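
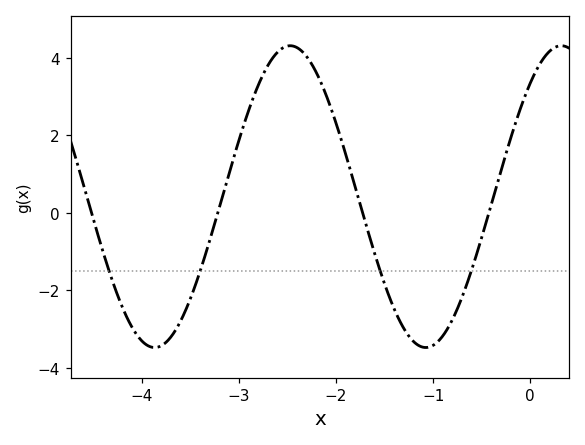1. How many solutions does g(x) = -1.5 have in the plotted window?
4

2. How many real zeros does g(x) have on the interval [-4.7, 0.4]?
4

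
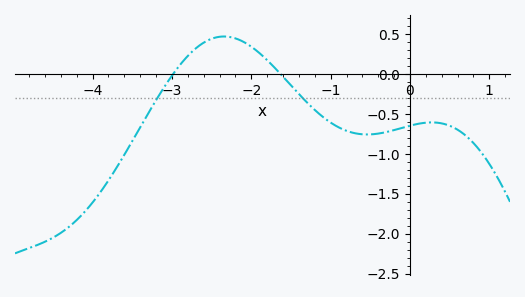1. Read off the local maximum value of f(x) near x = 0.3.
-0.606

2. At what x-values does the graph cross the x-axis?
-2.99, -1.63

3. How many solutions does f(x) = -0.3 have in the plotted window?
2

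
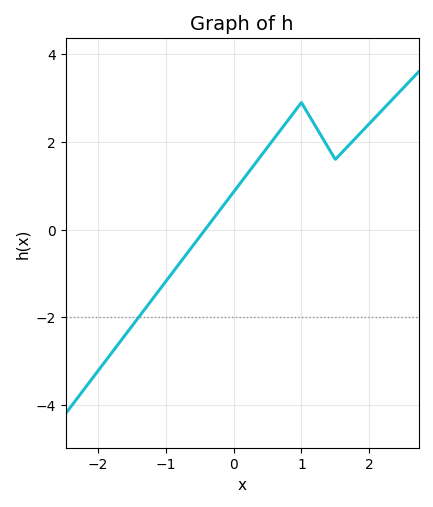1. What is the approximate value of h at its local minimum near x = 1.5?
1.6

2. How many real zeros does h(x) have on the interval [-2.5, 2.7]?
1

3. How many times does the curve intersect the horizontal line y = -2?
1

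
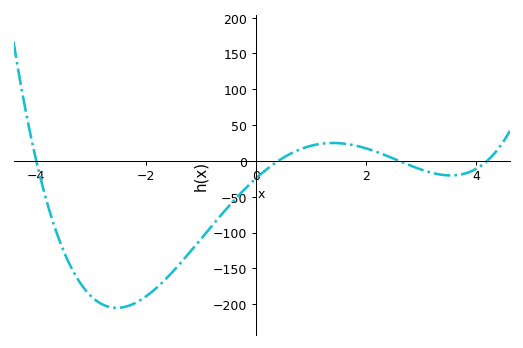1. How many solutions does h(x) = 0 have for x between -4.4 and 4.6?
4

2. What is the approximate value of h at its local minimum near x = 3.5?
-20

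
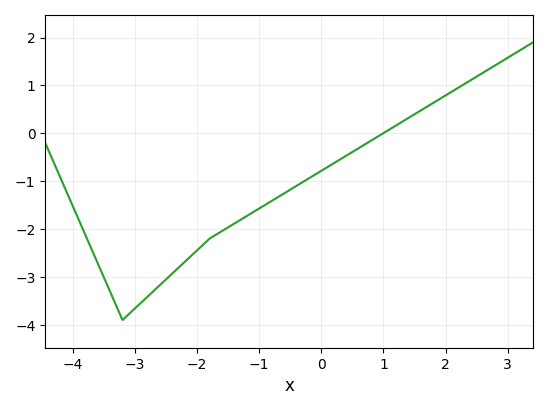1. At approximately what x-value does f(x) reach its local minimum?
-3.2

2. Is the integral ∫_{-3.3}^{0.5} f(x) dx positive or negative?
negative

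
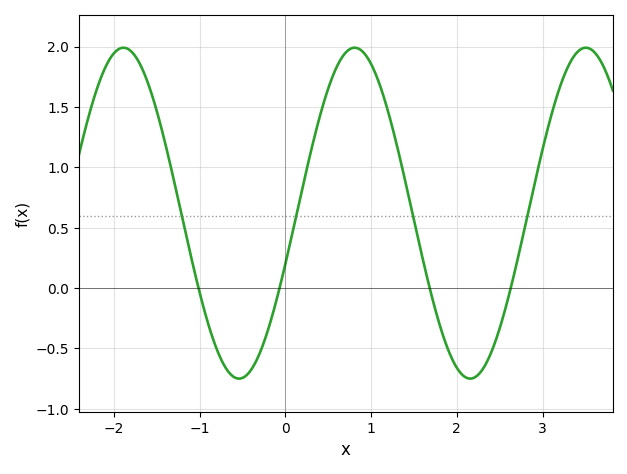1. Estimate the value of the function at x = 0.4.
1.42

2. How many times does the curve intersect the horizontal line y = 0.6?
4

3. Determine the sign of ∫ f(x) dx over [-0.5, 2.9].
positive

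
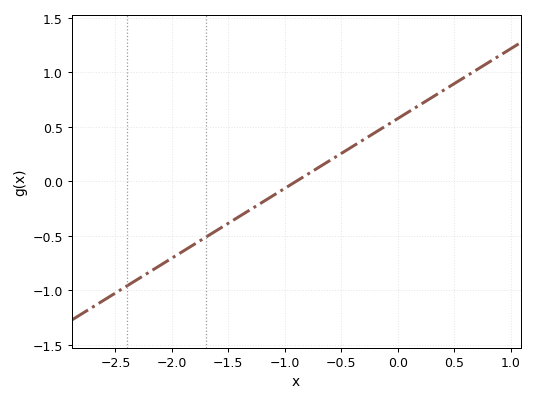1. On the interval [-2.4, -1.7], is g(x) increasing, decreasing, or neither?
increasing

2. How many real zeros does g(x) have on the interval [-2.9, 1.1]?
1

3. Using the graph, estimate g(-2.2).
-0.85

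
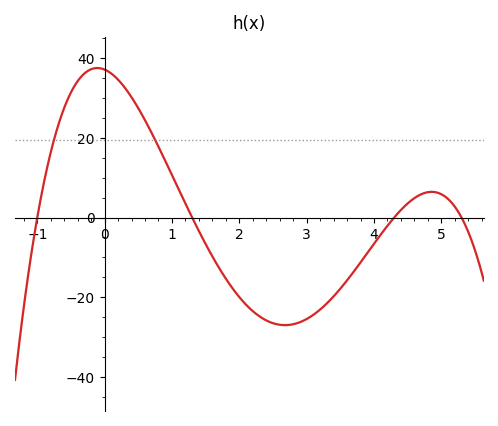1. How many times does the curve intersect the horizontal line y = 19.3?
2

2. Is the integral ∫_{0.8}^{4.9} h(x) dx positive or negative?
negative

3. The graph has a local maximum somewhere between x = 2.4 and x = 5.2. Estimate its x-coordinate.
4.85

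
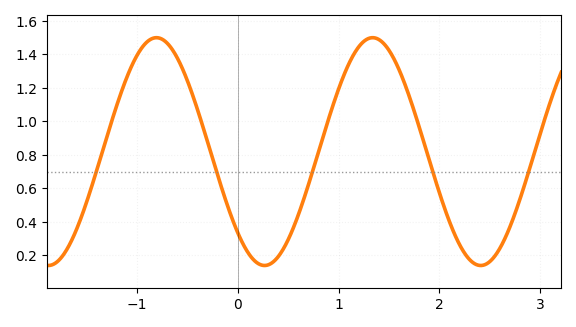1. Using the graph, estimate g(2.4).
0.14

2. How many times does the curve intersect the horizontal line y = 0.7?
5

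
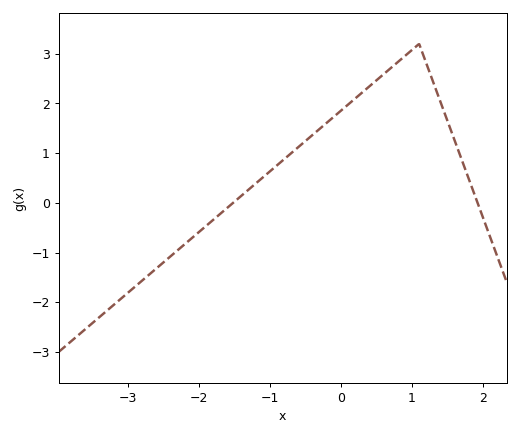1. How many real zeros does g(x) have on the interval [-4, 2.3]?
2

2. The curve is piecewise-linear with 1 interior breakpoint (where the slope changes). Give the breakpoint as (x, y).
(1.1, 3.2)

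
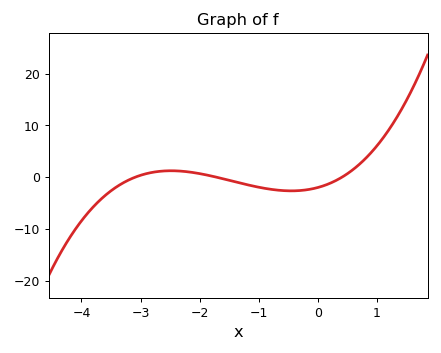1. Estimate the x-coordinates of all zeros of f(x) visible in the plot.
-3.1, -1.7, 0.4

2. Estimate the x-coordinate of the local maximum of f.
-2.5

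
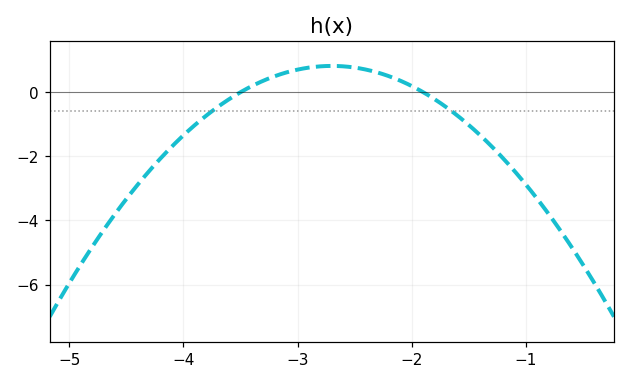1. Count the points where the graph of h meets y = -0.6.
2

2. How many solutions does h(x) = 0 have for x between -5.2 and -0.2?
2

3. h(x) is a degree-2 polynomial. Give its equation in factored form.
y = -1.28(x + 3.5)(x + 1.9)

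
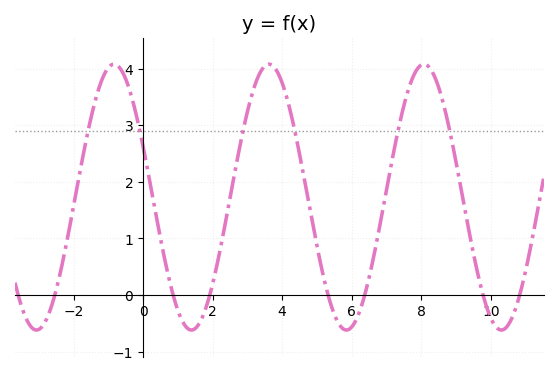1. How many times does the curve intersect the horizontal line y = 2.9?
6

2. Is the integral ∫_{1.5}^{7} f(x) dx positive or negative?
positive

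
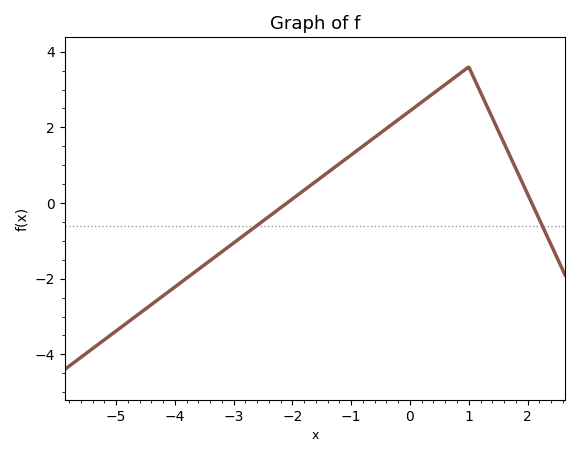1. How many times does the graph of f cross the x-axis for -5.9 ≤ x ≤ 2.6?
2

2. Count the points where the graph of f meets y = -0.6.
2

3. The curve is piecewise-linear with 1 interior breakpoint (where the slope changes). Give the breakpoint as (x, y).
(1, 3.6)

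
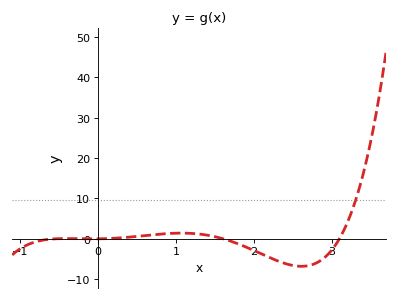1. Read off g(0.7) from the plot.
1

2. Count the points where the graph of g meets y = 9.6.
1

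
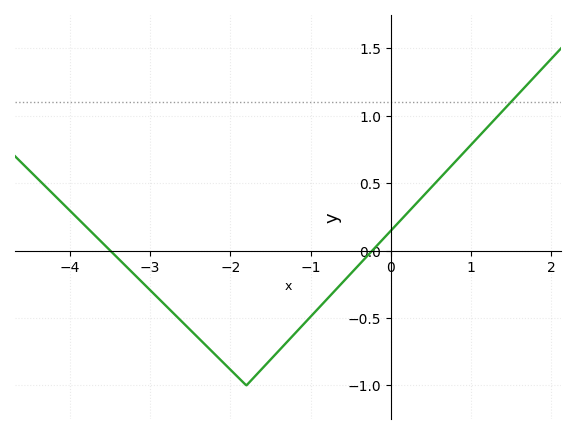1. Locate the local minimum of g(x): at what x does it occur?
-1.8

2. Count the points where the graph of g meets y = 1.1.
1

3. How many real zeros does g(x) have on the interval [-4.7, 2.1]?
2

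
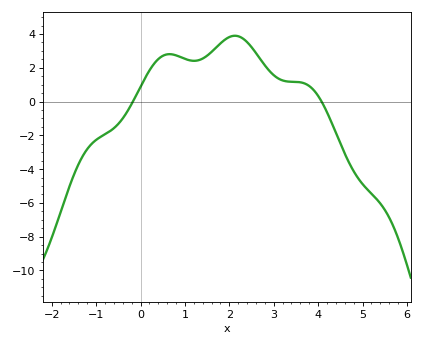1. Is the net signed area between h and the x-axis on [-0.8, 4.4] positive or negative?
positive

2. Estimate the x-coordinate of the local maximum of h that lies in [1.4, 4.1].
2.2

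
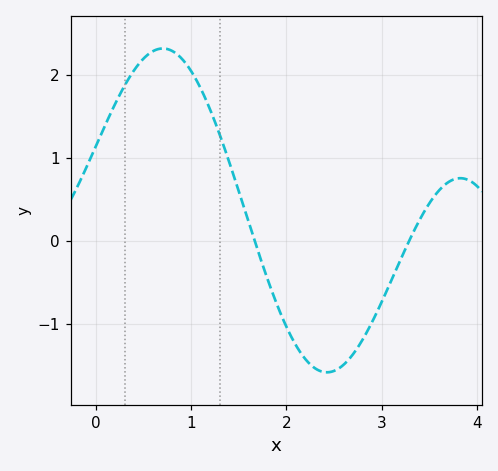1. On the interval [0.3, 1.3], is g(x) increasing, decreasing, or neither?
neither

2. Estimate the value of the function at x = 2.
-1.04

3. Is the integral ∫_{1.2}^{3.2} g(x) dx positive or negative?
negative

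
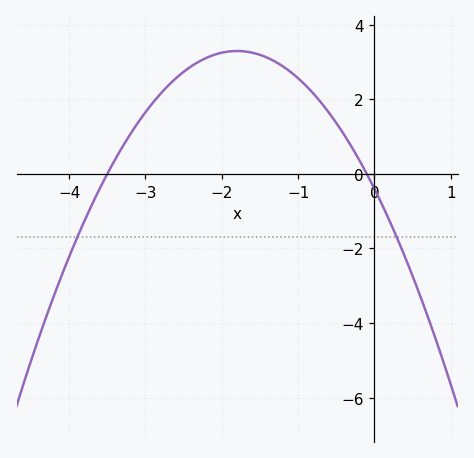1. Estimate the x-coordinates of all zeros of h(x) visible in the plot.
-3.5, -0.1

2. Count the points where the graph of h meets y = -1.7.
2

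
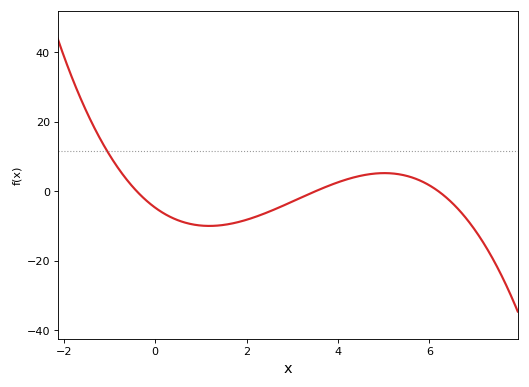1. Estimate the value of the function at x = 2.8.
-4.11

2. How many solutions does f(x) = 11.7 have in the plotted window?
1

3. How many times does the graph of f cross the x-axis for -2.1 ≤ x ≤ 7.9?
3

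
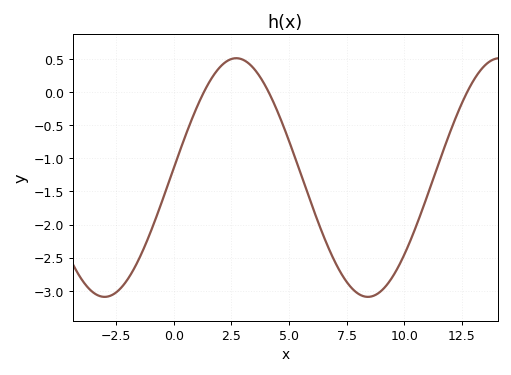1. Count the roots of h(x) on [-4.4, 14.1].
3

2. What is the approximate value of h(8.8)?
-3.05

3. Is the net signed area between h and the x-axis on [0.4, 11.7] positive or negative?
negative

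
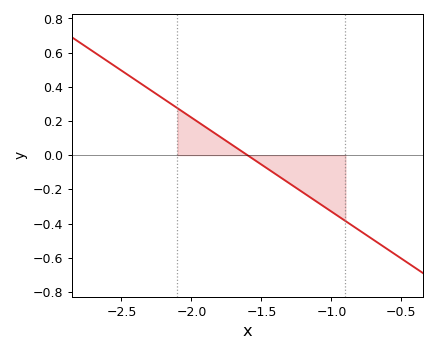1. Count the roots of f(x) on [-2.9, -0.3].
1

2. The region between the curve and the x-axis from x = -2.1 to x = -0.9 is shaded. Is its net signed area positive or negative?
negative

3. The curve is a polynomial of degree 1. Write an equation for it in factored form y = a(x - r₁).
y = -0.55(x + 1.6)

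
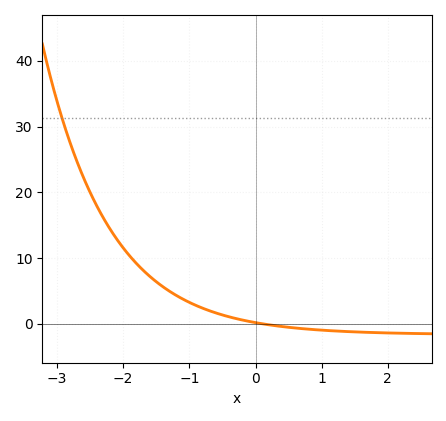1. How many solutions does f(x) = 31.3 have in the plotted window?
1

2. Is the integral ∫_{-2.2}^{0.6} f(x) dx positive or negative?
positive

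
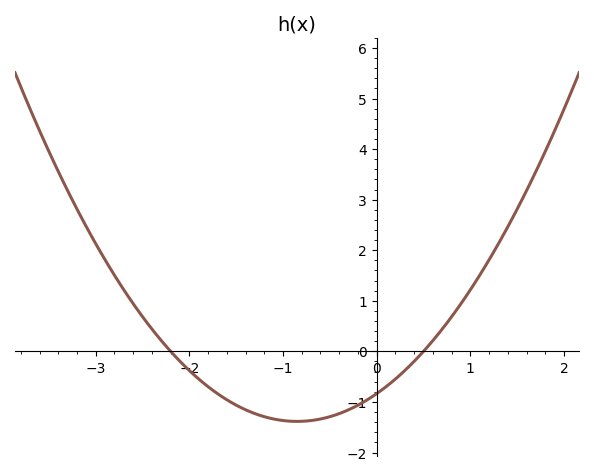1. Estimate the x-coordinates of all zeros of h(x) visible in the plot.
-2.2, 0.5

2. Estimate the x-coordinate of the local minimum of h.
-0.8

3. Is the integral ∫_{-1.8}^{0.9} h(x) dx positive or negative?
negative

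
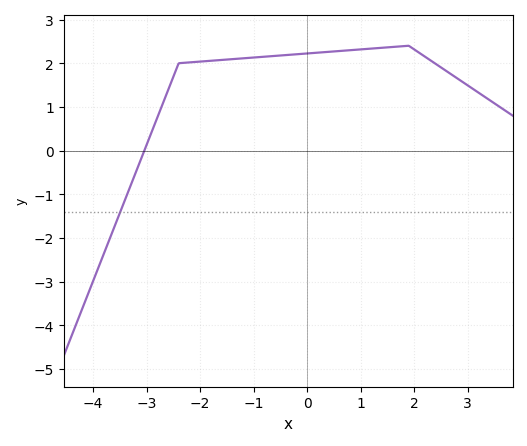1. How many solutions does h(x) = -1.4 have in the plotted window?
1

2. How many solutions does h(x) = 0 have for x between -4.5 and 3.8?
1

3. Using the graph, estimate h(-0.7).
2.2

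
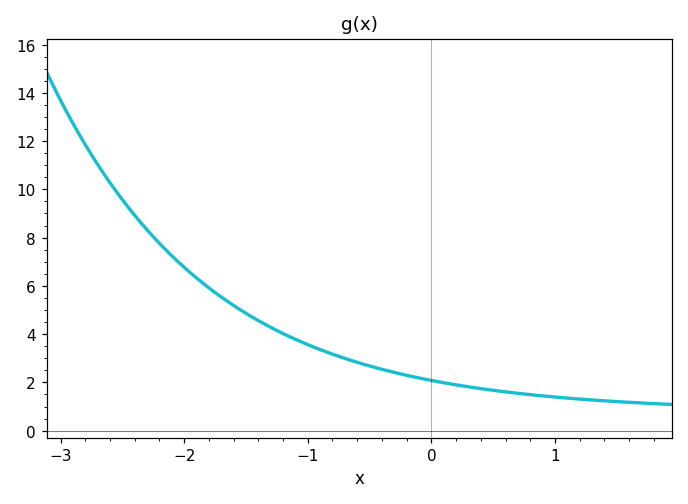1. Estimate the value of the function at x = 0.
2.08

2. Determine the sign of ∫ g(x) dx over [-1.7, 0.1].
positive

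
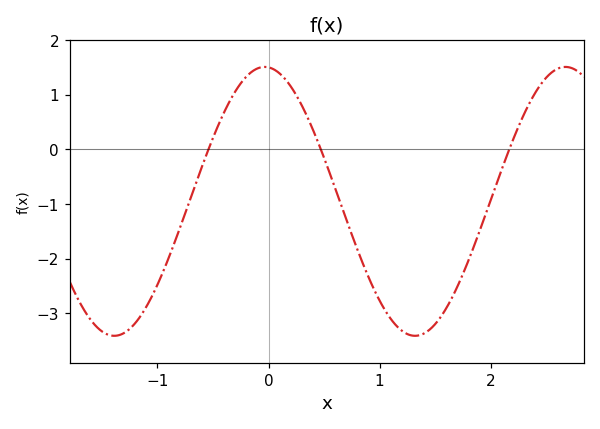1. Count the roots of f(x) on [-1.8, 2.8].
3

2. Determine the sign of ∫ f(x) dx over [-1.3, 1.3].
negative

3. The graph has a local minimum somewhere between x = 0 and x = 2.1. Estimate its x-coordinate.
1.32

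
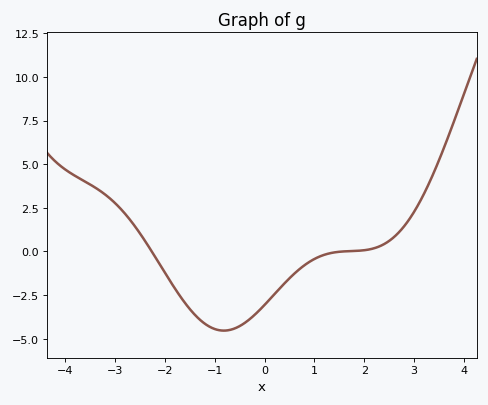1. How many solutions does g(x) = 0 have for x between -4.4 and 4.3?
2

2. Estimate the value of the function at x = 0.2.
-2.44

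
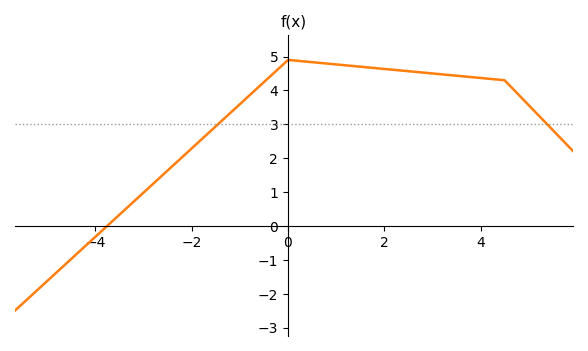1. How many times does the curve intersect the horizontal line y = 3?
2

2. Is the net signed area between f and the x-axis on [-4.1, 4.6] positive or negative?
positive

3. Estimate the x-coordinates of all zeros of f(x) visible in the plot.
-3.75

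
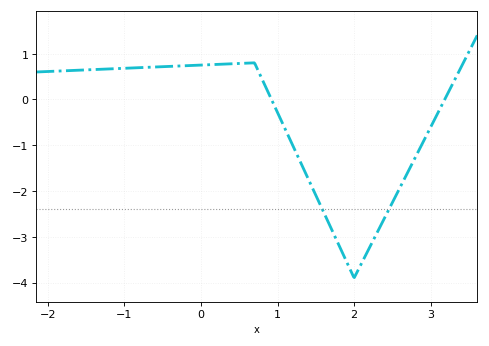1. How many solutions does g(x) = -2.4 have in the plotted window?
2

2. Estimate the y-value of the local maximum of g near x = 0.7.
0.8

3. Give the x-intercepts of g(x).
0.921, 3.18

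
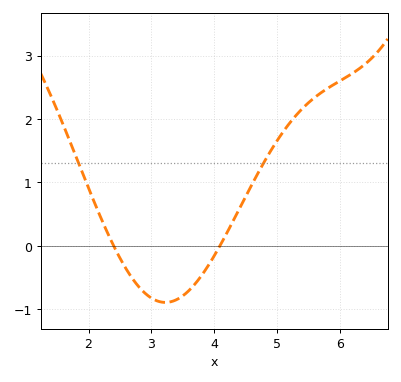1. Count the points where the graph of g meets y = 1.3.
2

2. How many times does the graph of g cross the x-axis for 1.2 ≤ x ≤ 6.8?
2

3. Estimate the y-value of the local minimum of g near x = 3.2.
-0.894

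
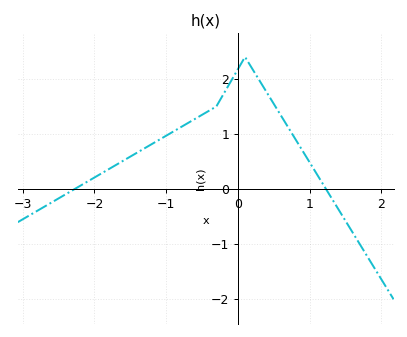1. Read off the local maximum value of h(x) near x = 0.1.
2.4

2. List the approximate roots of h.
-2.3, 1.2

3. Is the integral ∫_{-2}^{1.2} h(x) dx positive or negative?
positive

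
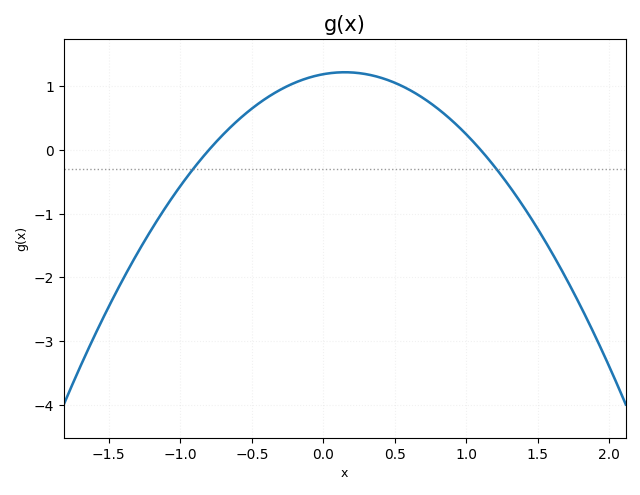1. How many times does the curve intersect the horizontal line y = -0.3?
2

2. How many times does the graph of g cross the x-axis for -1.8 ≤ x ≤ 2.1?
2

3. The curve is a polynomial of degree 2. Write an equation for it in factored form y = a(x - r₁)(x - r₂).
y = -1.35(x + 0.8)(x - 1.1)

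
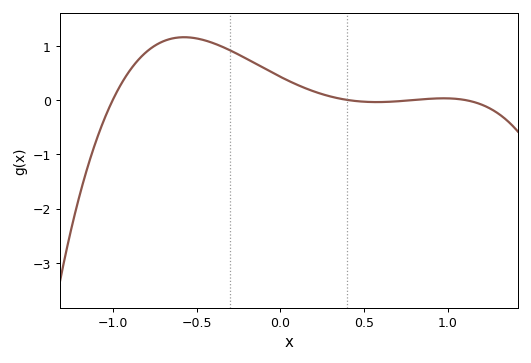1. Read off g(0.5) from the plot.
-0.033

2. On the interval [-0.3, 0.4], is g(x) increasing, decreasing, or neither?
decreasing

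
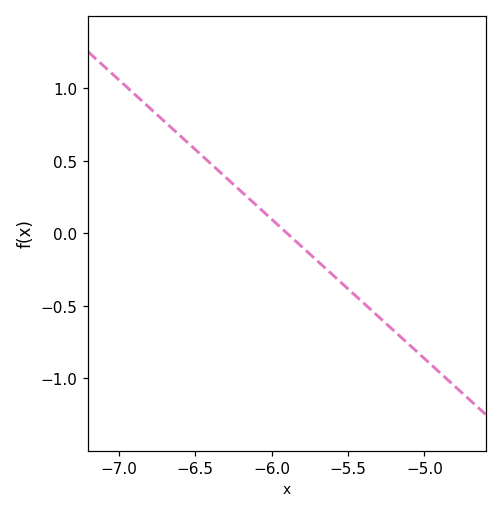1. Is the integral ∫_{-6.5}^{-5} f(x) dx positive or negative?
negative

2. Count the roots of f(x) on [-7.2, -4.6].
1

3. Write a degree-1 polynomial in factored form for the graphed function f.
y = -0.96(x + 5.9)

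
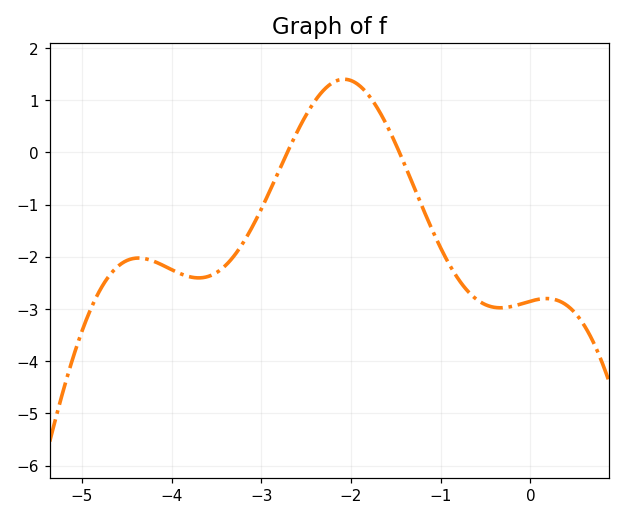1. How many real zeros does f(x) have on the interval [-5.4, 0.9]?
2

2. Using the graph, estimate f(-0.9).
-2.2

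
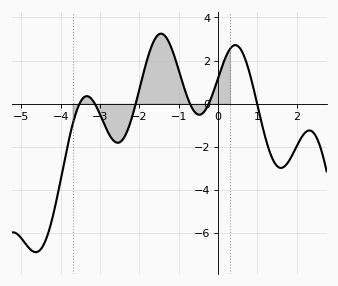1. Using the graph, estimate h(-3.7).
-1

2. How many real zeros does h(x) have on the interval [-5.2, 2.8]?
6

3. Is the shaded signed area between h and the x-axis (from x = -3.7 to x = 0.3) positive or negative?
positive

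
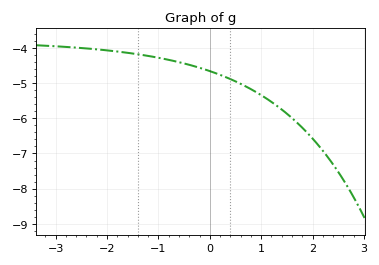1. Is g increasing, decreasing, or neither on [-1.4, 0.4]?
decreasing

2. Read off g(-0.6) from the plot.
-4.41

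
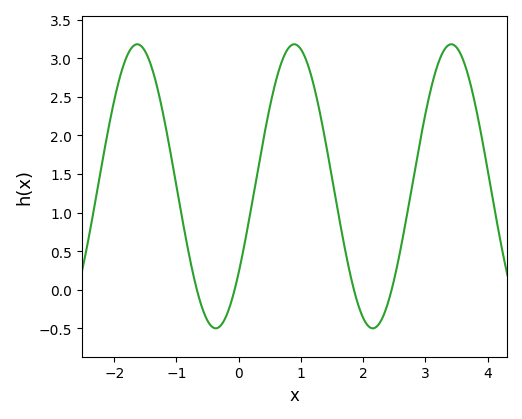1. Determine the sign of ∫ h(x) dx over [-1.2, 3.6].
positive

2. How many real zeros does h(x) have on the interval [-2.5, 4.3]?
4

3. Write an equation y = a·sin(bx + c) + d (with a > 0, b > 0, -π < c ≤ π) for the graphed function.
y = 1.84sin(2.49x - 0.652) + 1.34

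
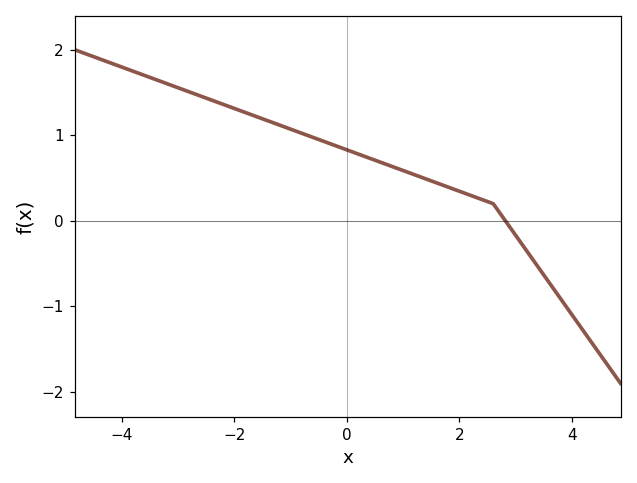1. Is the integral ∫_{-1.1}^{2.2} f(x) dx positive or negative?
positive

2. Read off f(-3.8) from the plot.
1.7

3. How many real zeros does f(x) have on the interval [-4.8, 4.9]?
1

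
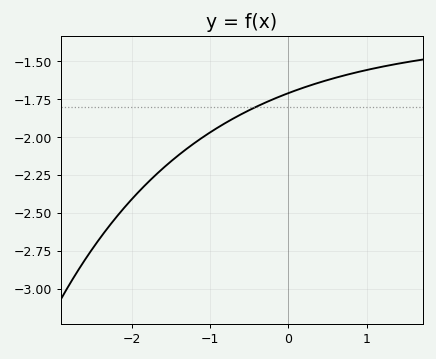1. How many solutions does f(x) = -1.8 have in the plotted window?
1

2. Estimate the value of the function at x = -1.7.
-2.25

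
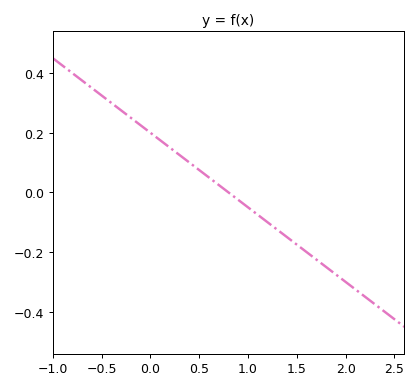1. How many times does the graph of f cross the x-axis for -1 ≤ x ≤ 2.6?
1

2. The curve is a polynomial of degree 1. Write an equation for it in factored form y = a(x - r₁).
y = -0.25(x - 0.8)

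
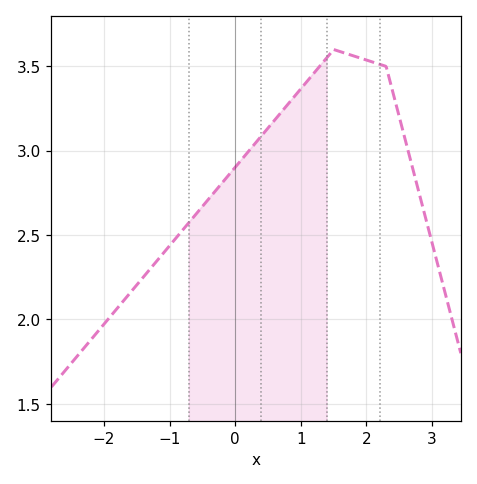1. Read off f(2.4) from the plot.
3.35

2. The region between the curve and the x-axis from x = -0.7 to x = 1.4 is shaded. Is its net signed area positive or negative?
positive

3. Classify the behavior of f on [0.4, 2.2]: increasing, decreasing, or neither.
neither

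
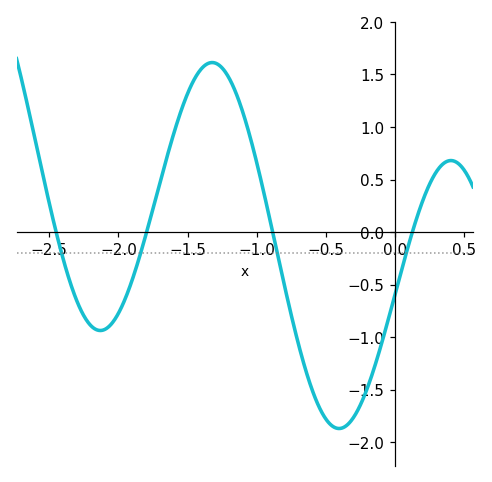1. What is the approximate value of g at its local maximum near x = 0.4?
0.68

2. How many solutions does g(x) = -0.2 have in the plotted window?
4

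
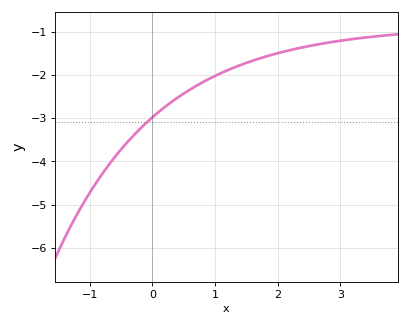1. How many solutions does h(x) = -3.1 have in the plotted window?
1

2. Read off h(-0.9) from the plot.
-4.5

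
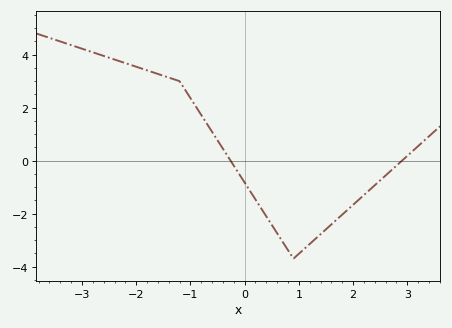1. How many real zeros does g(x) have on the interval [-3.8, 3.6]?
2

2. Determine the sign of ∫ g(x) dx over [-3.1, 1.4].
positive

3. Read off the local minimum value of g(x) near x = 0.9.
-3.6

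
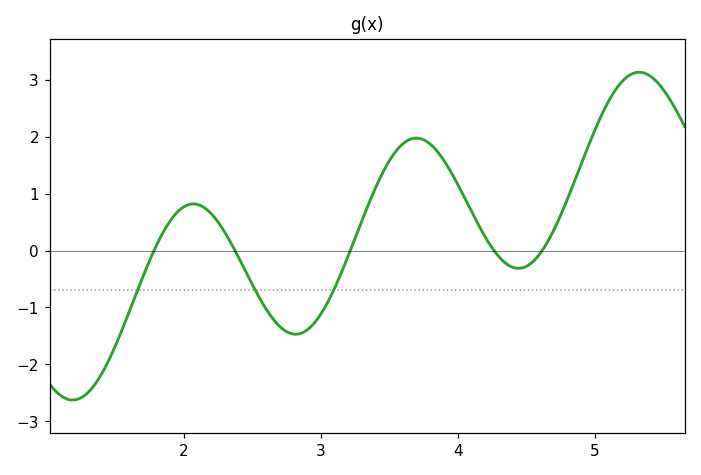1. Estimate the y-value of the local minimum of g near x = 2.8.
-1.5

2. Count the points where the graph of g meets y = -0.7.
3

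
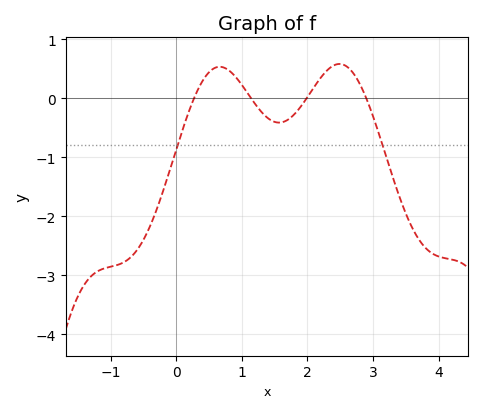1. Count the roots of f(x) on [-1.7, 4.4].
4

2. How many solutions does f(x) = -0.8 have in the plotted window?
2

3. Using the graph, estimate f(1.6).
-0.4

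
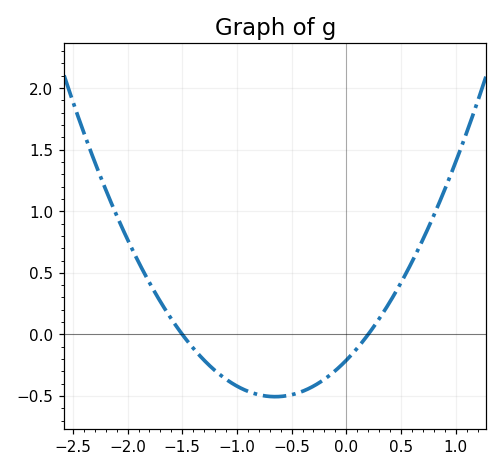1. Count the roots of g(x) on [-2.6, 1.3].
2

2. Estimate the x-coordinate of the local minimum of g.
-0.6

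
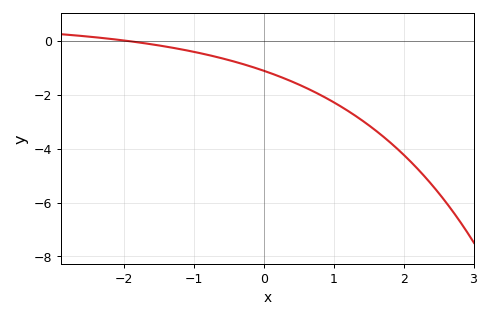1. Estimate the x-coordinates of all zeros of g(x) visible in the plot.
-1.9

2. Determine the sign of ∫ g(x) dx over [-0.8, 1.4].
negative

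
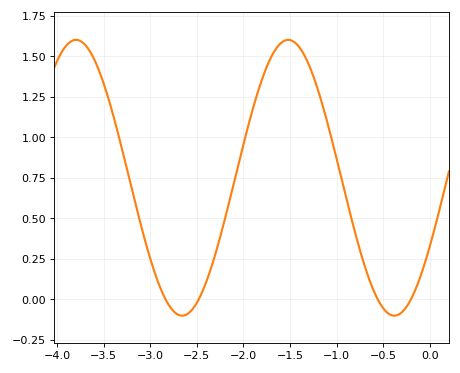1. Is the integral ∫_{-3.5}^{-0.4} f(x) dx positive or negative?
positive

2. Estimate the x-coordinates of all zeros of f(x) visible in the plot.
-2.8, -2.5, -0.6, -0.2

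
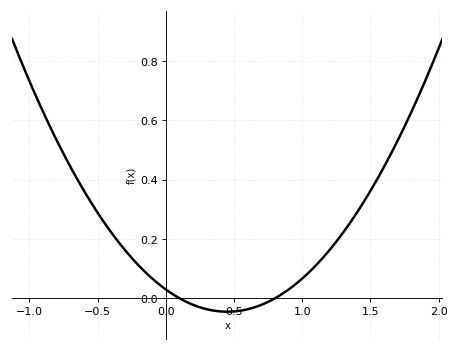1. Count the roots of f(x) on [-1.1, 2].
2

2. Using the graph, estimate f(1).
0.06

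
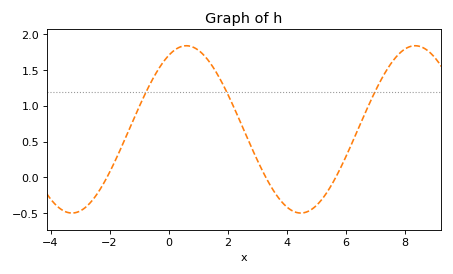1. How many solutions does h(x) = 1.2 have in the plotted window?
3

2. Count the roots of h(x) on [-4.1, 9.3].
3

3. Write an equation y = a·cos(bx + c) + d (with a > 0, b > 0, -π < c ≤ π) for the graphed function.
y = 1.17cos(0.81x - 0.49) + 0.67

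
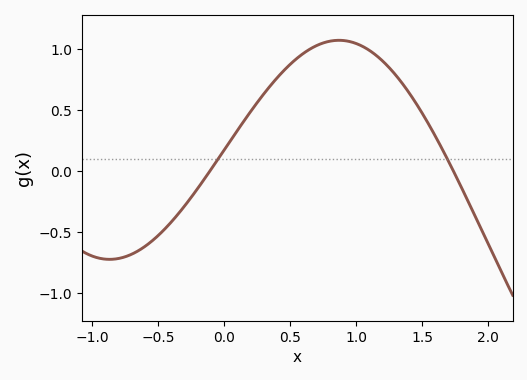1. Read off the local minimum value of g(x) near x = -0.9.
-0.721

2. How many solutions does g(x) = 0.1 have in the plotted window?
2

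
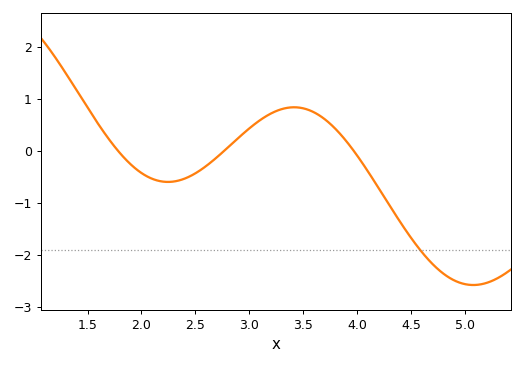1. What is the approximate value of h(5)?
-2.56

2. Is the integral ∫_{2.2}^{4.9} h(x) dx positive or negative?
negative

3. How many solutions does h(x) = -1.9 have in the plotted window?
1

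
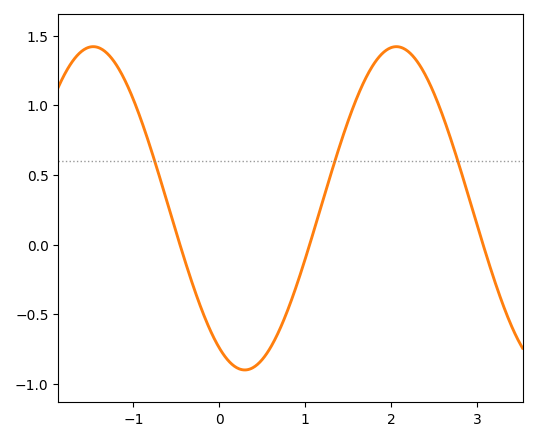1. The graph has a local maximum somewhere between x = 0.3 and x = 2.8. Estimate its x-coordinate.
2.1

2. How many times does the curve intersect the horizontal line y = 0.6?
3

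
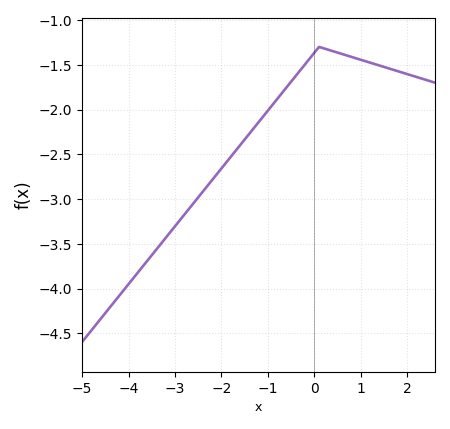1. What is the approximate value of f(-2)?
-2.65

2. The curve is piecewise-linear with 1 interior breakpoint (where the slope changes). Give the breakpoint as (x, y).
(0.1, -1.3)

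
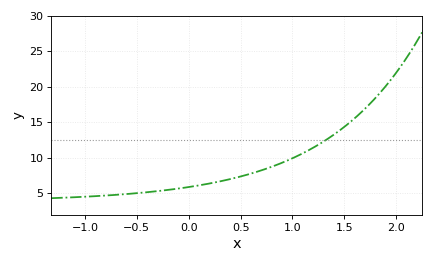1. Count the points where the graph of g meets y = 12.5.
1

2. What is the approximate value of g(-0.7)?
4.5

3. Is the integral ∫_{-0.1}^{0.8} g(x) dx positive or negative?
positive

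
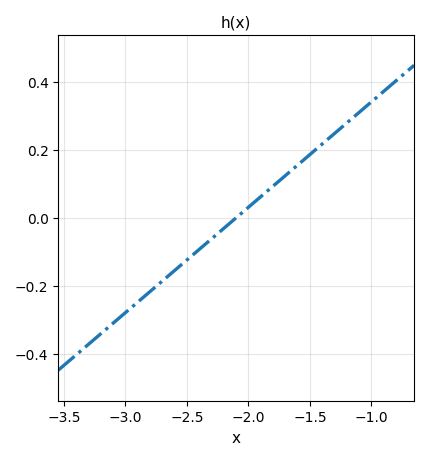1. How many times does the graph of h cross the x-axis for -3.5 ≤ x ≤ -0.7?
1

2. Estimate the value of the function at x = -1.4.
0.217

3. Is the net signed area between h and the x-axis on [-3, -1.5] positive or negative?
negative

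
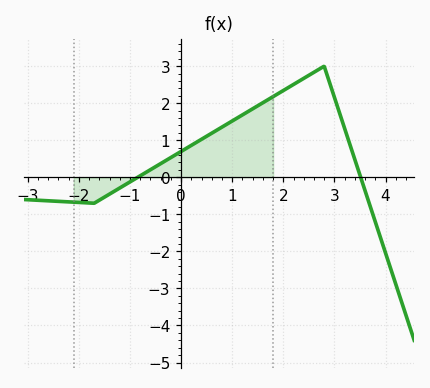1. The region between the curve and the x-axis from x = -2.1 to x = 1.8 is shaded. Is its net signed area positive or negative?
positive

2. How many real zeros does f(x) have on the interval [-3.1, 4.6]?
2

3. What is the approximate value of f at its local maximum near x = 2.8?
3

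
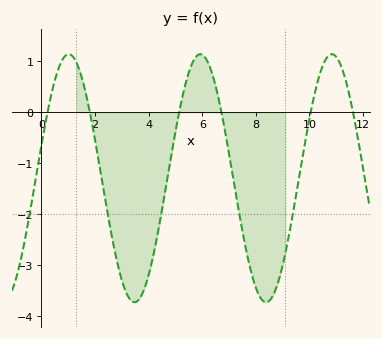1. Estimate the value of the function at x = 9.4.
-1.9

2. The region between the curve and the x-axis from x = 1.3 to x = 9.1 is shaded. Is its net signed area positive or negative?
negative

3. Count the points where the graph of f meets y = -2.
5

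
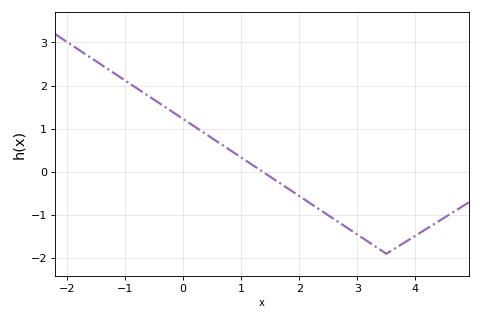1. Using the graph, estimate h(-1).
2.1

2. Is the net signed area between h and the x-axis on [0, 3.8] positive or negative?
negative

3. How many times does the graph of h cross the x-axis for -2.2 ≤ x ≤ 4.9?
1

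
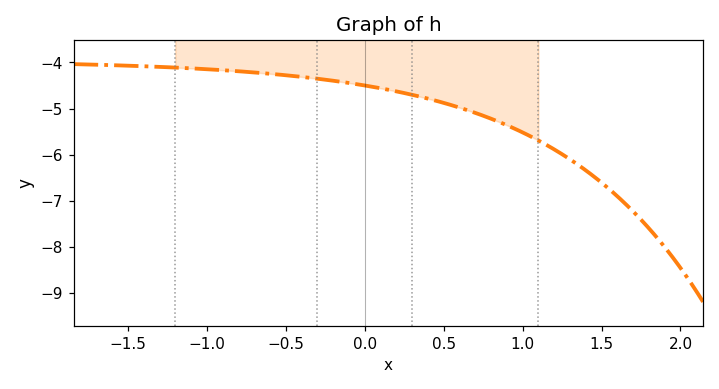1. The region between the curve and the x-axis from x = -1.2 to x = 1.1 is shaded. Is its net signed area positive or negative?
negative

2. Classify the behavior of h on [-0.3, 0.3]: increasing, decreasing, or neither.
decreasing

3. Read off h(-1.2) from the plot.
-4.11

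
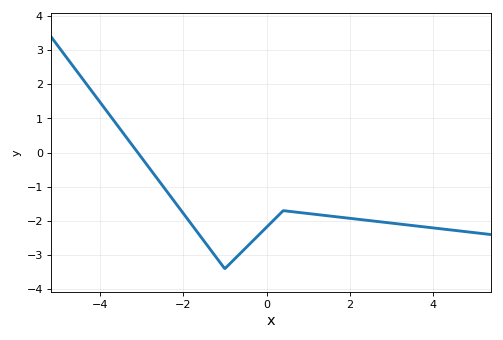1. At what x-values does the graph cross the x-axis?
-3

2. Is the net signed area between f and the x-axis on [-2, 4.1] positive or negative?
negative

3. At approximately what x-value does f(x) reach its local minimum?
-1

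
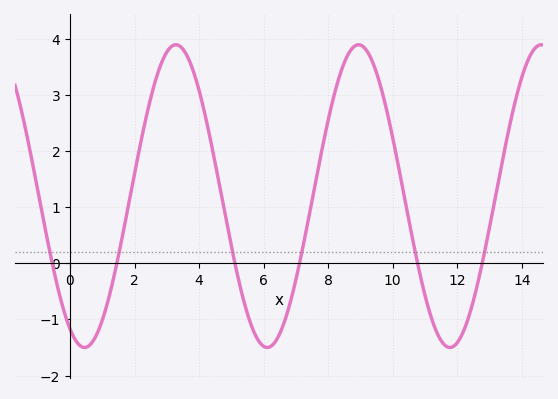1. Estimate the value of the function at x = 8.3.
3.2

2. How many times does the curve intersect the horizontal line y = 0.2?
6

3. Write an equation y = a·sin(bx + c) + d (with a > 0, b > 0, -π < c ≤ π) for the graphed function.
y = 2.7sin(1.1x - 2.1) + 1.2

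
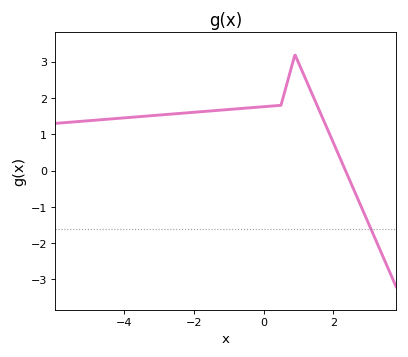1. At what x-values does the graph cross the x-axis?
2.4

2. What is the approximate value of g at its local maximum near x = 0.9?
3.2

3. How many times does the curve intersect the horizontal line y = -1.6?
1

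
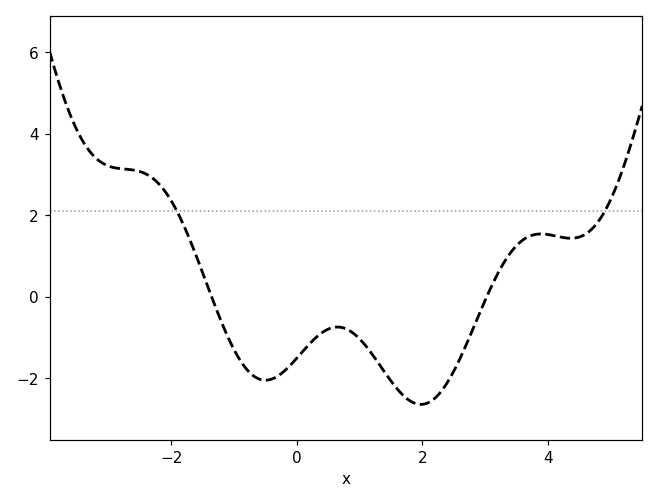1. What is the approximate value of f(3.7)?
1.48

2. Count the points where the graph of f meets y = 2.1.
2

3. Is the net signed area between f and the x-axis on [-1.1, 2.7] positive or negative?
negative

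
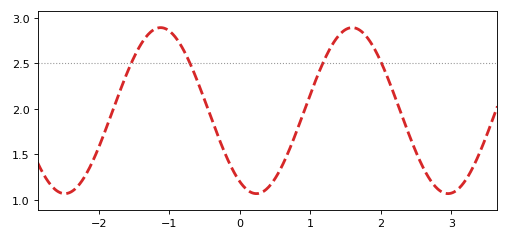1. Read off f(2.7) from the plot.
1.2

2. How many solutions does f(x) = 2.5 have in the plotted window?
4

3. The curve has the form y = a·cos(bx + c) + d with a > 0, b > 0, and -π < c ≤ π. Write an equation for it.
y = 0.91cos(2.3x + 2.6) + 1.98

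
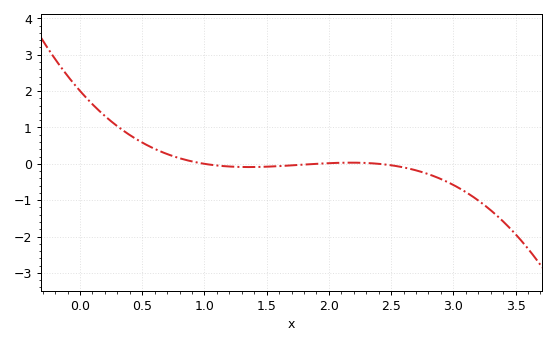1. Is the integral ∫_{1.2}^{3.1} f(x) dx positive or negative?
negative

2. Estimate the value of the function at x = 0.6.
0.412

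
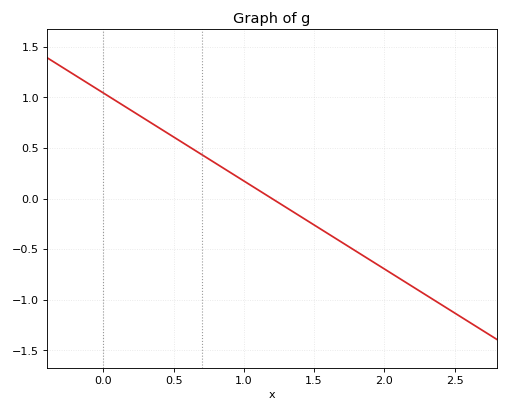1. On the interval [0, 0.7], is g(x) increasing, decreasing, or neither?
decreasing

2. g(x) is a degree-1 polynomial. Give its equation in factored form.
y = -0.87(x - 1.2)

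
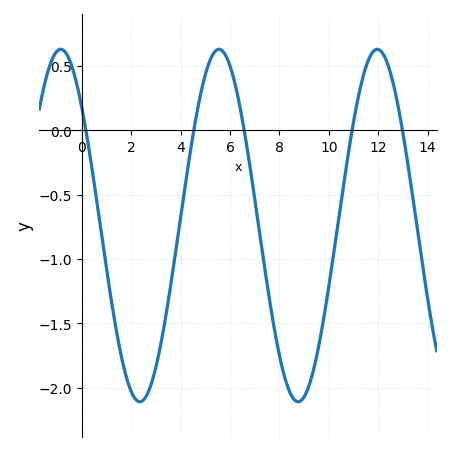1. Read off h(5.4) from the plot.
0.6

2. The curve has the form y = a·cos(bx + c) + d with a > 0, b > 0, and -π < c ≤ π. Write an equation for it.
y = 1.37cos(0.98x + 0.84) - 0.74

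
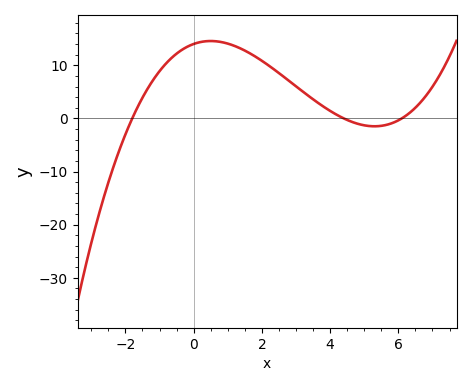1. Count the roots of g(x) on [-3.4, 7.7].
3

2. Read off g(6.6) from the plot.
3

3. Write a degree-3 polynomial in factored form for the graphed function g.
y = 0.29(x + 1.8)(x - 4.4)(x - 6.1)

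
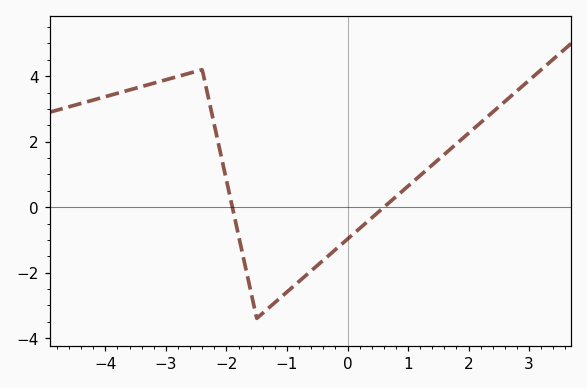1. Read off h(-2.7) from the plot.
4.05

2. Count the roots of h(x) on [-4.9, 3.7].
2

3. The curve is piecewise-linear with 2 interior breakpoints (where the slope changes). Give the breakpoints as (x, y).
(-2.4, 4.2); (-1.5, -3.4)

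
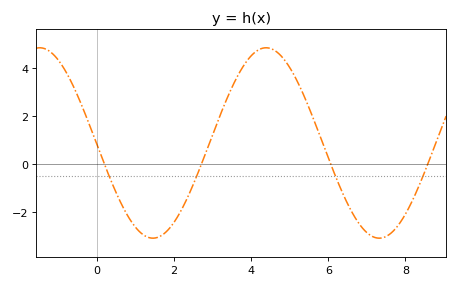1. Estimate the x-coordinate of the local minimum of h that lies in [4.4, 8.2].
7.4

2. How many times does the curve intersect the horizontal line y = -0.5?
4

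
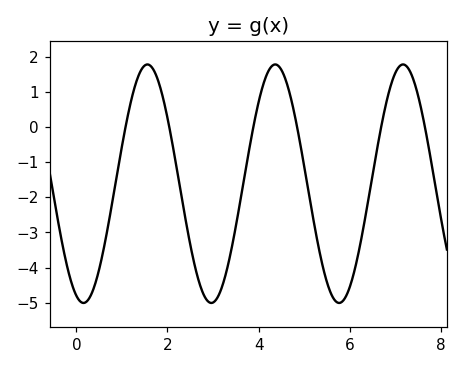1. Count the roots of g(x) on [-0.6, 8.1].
6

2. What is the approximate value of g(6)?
-4.6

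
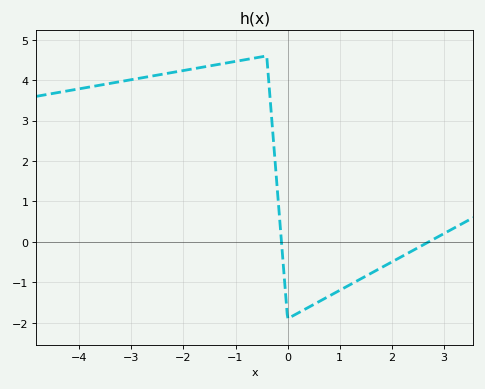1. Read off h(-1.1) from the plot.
4.4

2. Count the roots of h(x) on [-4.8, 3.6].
2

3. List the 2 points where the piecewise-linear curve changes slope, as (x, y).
(-0.4, 4.6); (0, -1.9)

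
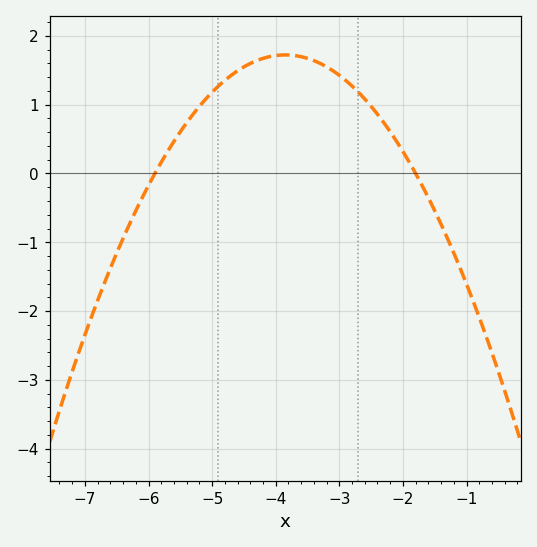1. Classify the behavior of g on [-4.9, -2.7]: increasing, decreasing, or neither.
neither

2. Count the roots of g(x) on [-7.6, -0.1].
2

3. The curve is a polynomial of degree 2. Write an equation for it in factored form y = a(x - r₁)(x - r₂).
y = -0.41(x + 5.9)(x + 1.8)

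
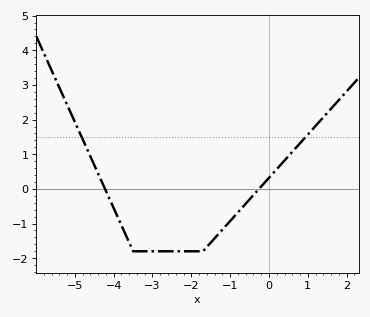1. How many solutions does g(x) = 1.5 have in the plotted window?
2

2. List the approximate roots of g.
-4.2, -0.2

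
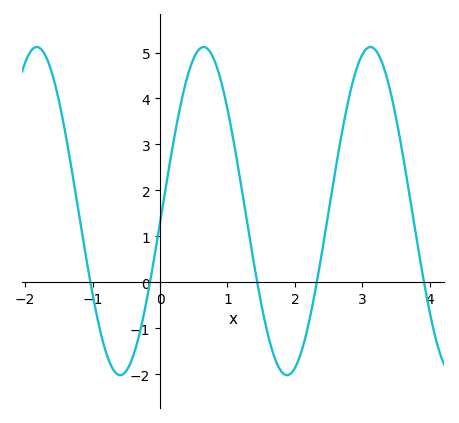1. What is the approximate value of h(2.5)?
1.54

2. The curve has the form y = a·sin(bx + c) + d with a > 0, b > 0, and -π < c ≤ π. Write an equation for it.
y = 3.57sin(2.54x - 0.07) + 1.55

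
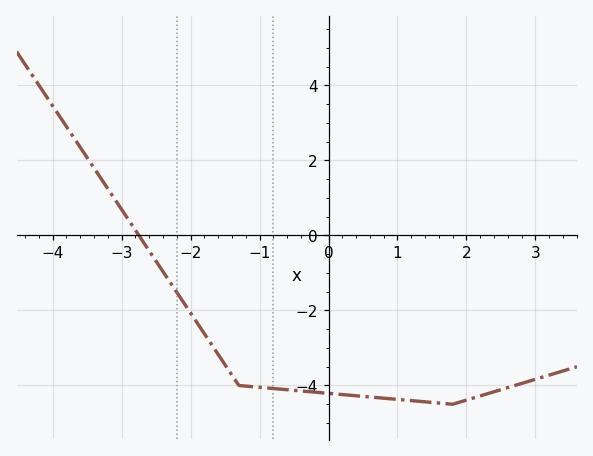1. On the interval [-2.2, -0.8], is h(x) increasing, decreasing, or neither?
decreasing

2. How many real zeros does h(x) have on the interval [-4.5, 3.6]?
1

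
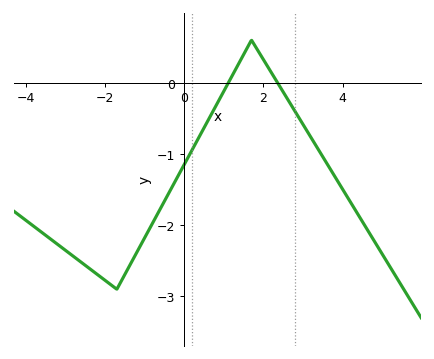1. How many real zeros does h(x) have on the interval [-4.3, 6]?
2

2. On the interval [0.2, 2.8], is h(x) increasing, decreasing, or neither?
neither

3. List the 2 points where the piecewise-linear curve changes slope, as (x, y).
(-1.7, -2.9); (1.7, 0.6)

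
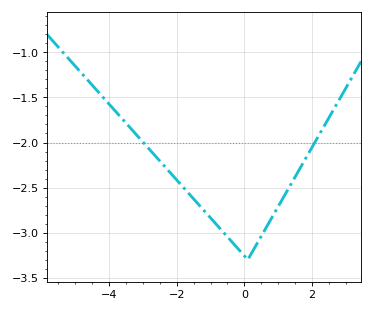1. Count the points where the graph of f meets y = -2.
2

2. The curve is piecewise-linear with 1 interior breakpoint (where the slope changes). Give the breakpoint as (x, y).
(0.1, -3.3)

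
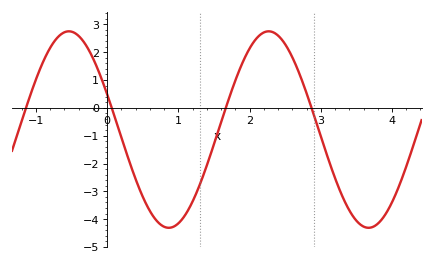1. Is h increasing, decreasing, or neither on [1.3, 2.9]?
neither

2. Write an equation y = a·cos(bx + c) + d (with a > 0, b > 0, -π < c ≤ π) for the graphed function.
y = 3.53cos(2.24x + 1.2) - 0.78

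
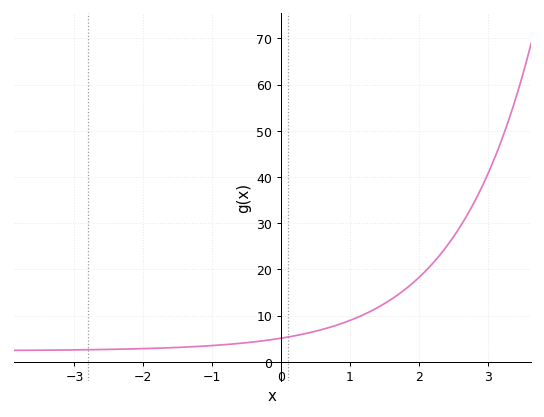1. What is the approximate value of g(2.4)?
24.9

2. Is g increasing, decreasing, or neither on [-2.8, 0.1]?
increasing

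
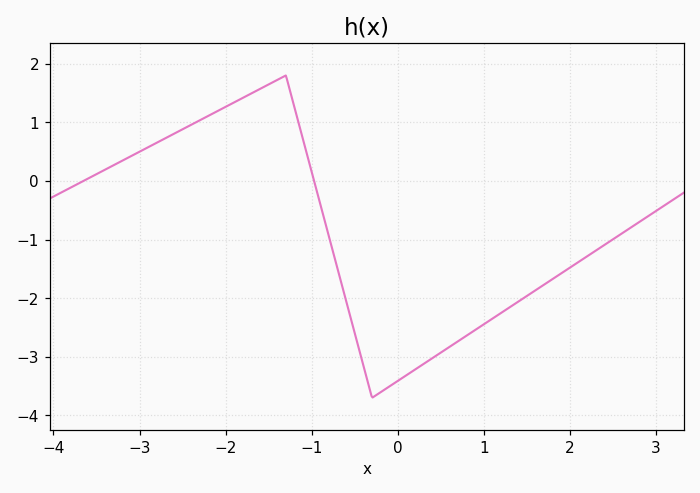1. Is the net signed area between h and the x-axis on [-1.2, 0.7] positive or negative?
negative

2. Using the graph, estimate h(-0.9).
-0.4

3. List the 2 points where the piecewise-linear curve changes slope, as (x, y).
(-1.3, 1.8); (-0.3, -3.7)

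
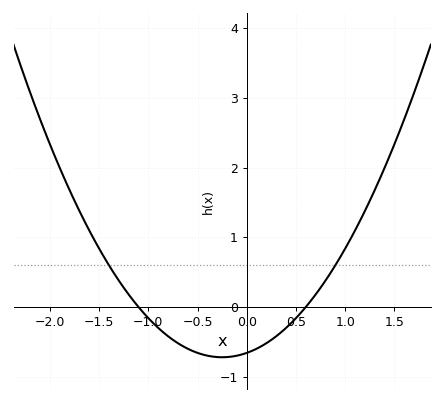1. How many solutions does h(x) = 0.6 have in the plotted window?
2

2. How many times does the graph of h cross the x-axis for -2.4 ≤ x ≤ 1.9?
2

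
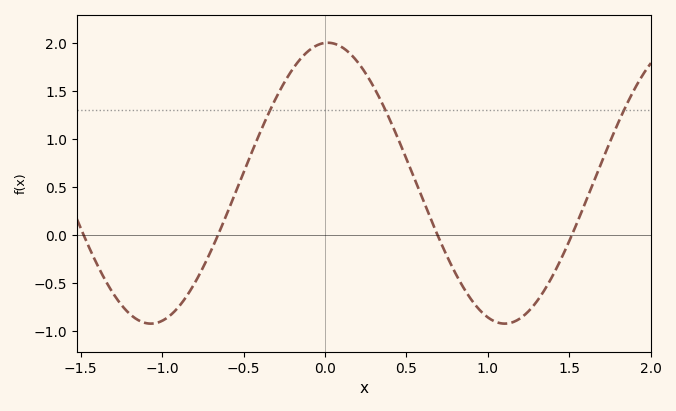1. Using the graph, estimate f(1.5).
-0.05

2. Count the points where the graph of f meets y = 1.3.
3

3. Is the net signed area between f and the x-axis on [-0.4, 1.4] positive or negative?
positive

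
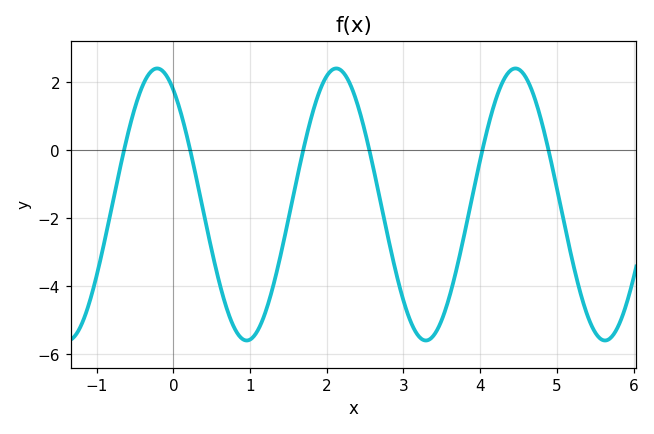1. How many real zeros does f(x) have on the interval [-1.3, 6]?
6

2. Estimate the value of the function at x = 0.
1.8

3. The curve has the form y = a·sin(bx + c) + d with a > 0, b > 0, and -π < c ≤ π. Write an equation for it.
y = 4sin(2.7x + 2.1) - 1.59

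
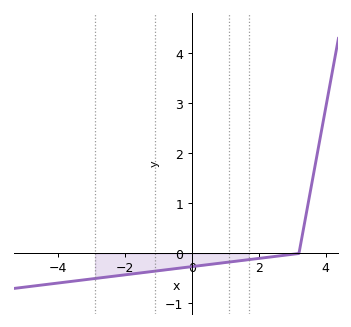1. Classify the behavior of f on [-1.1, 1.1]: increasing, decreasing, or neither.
increasing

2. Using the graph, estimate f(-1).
-0.3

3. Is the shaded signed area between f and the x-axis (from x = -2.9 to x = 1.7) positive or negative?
negative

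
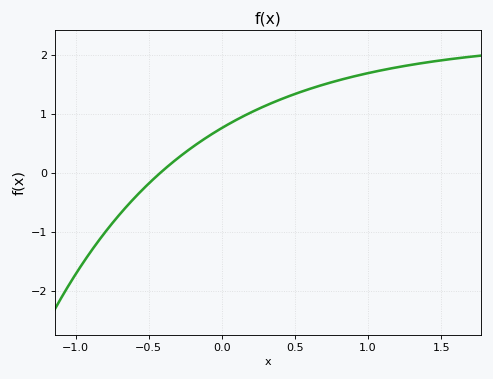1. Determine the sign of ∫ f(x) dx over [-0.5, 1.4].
positive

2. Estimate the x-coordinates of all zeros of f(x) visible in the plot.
-0.4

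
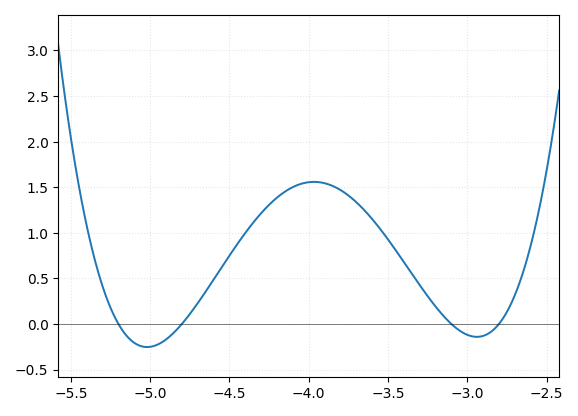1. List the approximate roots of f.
-5.2, -4.8, -3.1, -2.8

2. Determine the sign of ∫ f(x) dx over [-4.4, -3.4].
positive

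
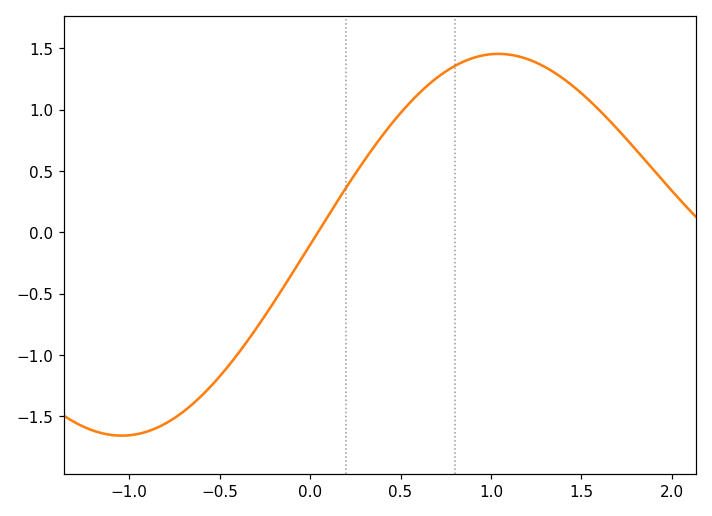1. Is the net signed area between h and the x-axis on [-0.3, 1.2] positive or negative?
positive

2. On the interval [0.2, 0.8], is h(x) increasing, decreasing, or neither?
increasing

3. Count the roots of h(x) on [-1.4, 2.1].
1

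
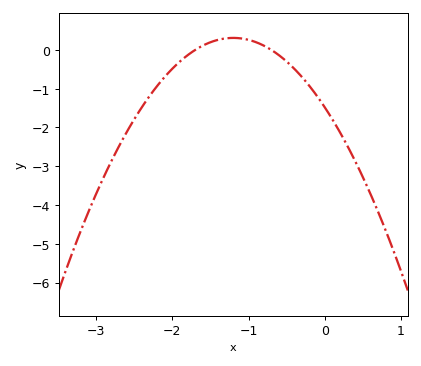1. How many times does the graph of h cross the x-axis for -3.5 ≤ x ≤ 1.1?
2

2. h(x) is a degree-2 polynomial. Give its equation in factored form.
y = -1.24(x + 1.7)(x + 0.7)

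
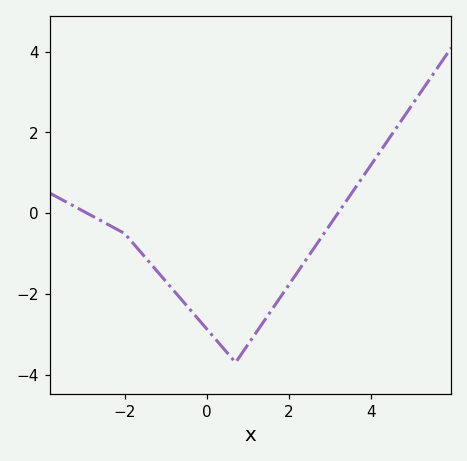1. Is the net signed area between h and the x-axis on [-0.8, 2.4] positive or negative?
negative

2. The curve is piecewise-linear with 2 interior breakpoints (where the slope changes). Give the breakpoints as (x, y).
(-2, -0.5); (0.7, -3.7)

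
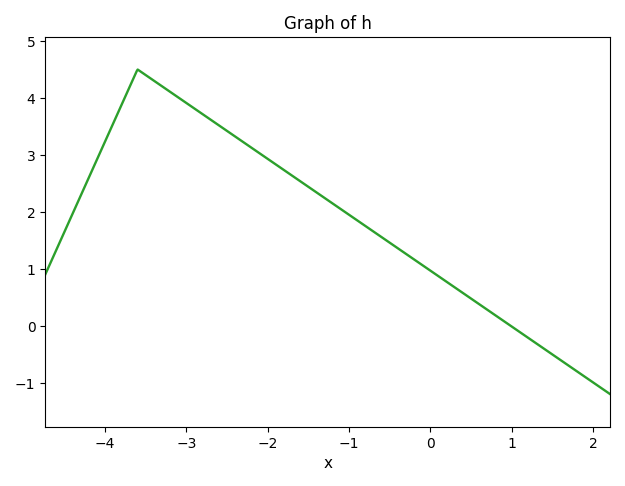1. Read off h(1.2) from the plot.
-0.2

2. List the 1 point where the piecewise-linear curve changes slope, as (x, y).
(-3.6, 4.5)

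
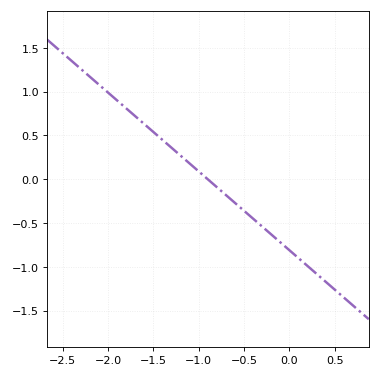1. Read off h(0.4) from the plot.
-1.15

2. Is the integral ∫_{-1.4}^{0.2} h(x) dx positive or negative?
negative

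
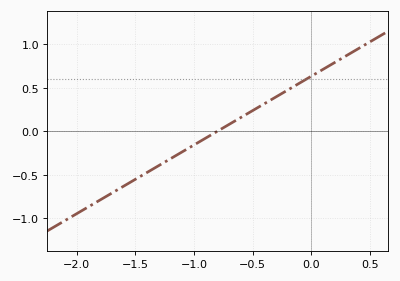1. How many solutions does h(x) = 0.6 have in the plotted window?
1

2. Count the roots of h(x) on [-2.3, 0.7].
1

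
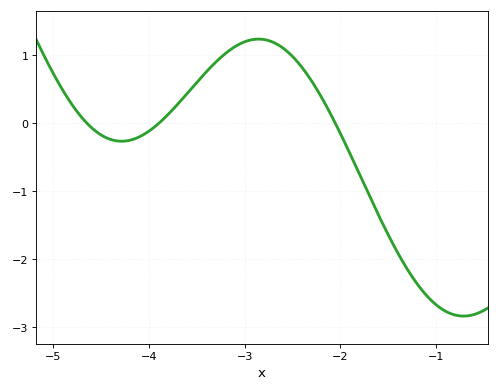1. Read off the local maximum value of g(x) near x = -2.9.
1.23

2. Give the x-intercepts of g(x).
-4.65, -3.89, -2.05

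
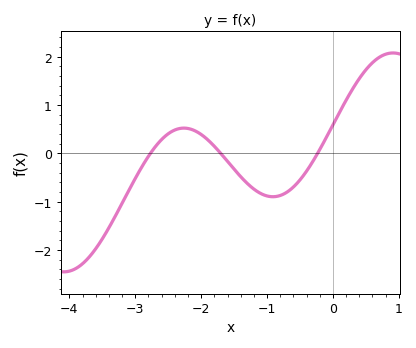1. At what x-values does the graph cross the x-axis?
-2.77, -1.7, -0.232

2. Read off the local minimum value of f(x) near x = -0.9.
-0.899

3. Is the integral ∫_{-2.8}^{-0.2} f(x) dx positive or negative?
negative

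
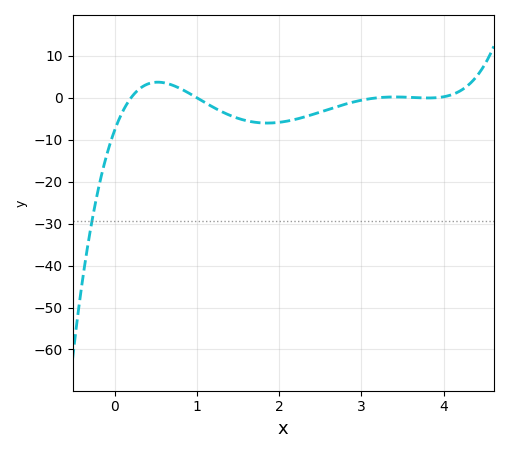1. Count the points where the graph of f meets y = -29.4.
1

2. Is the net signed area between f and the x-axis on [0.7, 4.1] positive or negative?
negative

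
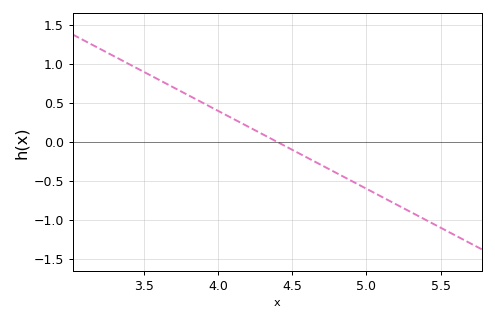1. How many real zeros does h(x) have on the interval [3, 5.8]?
1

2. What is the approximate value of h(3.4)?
1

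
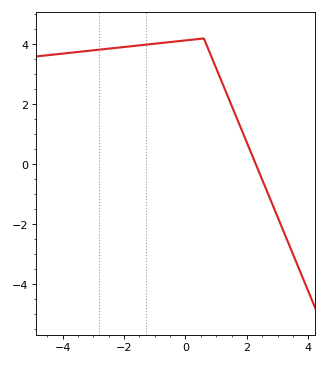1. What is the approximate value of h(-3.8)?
3.72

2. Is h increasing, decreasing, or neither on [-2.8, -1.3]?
increasing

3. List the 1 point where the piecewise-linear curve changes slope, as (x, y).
(0.6, 4.2)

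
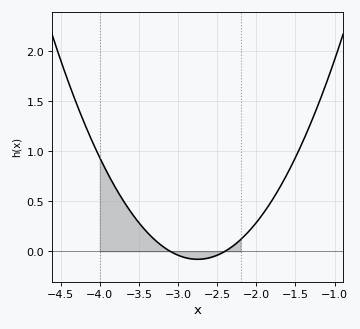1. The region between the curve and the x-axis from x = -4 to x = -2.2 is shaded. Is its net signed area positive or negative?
positive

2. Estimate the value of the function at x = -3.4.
0.2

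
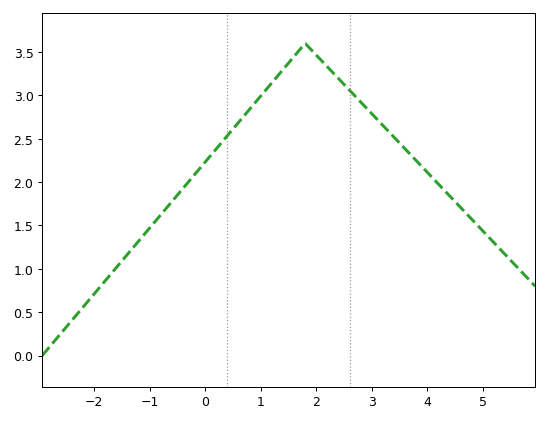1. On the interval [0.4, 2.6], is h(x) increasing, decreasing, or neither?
neither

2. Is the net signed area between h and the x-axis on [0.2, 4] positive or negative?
positive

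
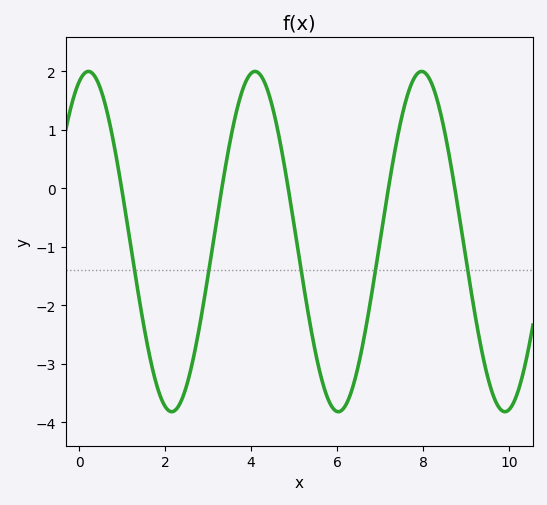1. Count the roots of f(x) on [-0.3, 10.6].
5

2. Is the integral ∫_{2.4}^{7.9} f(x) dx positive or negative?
negative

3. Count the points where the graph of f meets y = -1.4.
5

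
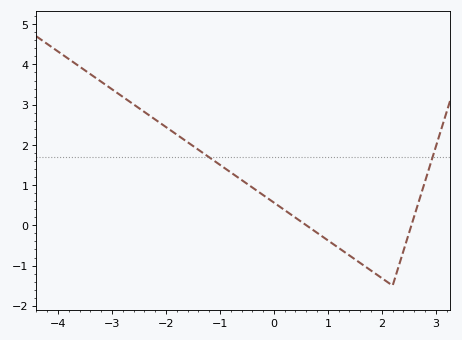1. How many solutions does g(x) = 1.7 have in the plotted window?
2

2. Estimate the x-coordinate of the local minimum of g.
2.2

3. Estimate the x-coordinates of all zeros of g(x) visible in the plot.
0.6, 2.6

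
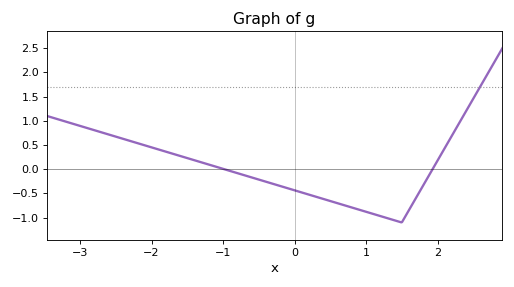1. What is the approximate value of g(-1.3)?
0.15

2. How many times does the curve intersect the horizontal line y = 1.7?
1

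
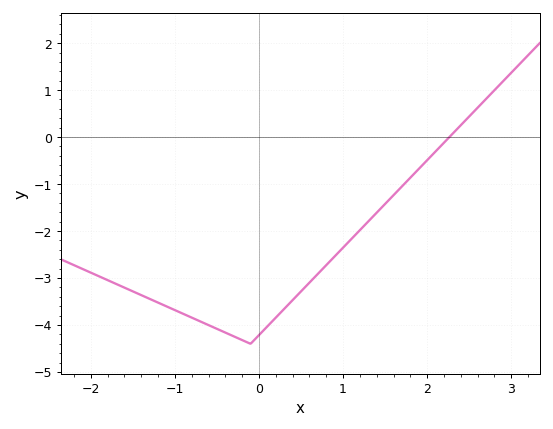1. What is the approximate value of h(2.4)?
0.3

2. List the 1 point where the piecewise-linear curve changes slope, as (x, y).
(-0.1, -4.4)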